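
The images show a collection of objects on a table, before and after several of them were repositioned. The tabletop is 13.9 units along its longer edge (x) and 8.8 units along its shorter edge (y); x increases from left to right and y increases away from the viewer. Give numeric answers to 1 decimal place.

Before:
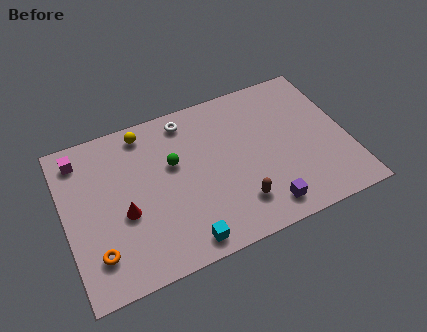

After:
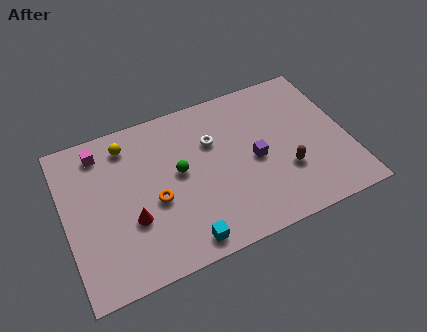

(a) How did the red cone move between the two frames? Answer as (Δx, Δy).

(0.3, -0.5)

The red cone started near (2.8, 3.6) and ended near (3.1, 3.1).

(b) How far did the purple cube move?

2.8

The purple cube moved from about (9.4, 1.3) to (9.3, 4.1), a distance of √(0.1² + 2.8²) ≈ 2.8.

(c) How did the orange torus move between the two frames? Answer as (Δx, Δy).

(3.0, 1.7)

From the two frames, the orange torus sits at roughly (1.3, 2.0) before and (4.3, 3.7) after.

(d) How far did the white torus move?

2.0

From (6.3, 7.6) to (7.4, 5.9), the white torus covered √(1.1² + 1.7²) ≈ 2.0 units.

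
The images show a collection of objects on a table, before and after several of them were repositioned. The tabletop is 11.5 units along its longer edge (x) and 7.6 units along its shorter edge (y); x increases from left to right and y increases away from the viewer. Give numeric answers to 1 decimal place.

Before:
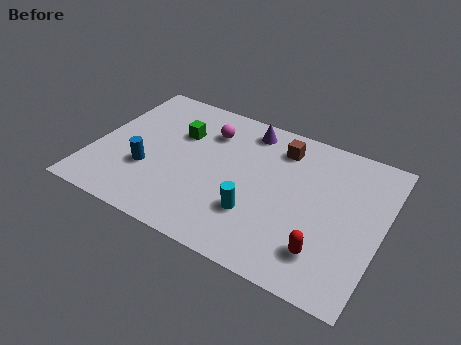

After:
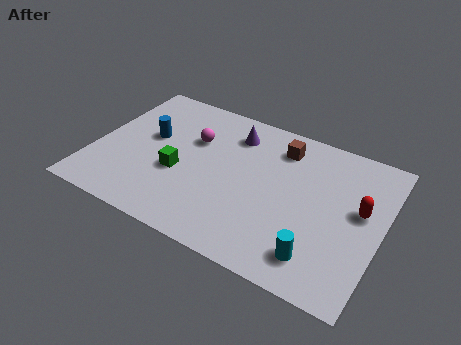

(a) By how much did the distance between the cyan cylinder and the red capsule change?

+0.3

Before: roughly 2.9 units apart; after: 3.2. That's 0.3 units further apart.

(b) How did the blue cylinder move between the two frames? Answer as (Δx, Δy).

(-0.2, 1.8)

The blue cylinder started near (2.3, 2.6) and ended near (2.1, 4.4).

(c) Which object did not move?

the brown cube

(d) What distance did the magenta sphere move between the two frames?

0.9

From (4.3, 5.7) to (3.8, 5.0), the magenta sphere covered √(0.5² + 0.7²) ≈ 0.9 units.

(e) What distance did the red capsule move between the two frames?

2.8

The red capsule moved from about (9.5, 1.7) to (10.6, 4.3), a distance of √(1.1² + 2.6²) ≈ 2.8.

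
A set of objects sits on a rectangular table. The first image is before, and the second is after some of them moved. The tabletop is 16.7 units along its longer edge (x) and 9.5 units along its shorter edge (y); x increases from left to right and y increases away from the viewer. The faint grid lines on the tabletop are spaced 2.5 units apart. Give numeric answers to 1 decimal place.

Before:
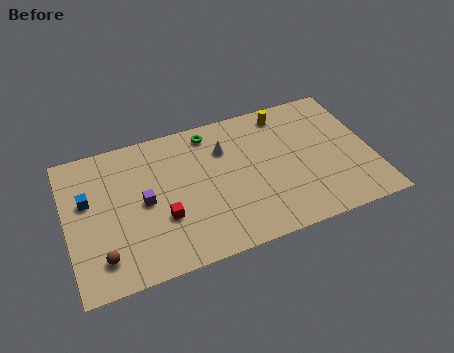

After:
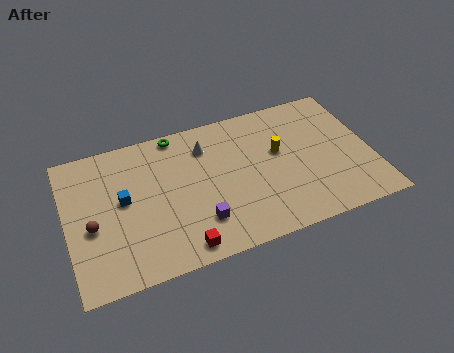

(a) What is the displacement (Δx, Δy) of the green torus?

(-1.8, 0.5)

The green torus started near (8.1, 8.2) and ended near (6.3, 8.7).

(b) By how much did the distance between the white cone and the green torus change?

+0.5

Before: roughly 1.6 units apart; after: 2.1. That's 0.5 units further apart.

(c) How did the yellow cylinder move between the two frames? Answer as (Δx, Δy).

(-0.6, -2.6)

From the two frames, the yellow cylinder sits at roughly (12.3, 8.2) before and (11.7, 5.6) after.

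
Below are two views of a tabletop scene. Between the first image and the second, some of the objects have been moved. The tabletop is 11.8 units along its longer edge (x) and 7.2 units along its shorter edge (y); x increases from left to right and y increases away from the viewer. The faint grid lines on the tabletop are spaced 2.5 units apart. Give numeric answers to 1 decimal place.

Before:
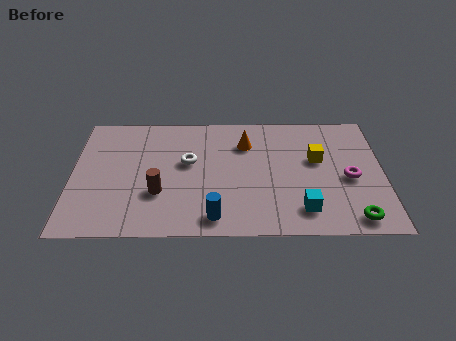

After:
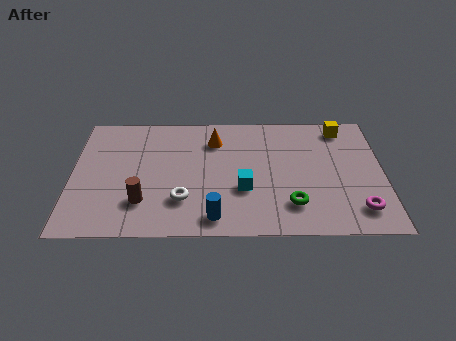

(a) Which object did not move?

the blue cylinder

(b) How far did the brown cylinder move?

0.8

The brown cylinder was near (3.3, 2.4) before and (2.7, 1.9) after, so it travelled √(0.6² + 0.5²) ≈ 0.8 units.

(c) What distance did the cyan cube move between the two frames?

2.5

The cyan cube was near (8.7, 1.4) before and (6.5, 2.6) after, so it travelled √(2.2² + 1.2²) ≈ 2.5 units.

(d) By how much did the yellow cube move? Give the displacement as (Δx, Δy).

(1.0, 1.9)

The yellow cube was at about (9.3, 4.3) and moved to about (10.3, 6.2).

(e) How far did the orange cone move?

1.2

The orange cone was near (6.6, 5.3) before and (5.4, 5.5) after, so it travelled √(1.2² + 0.2²) ≈ 1.2 units.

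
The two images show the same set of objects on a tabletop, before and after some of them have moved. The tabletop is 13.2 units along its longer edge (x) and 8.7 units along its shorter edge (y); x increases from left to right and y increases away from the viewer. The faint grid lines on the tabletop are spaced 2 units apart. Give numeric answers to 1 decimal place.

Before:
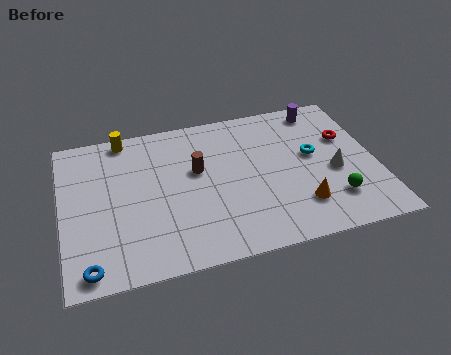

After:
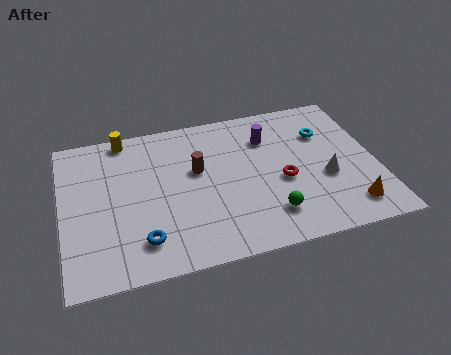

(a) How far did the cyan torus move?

1.3

The cyan torus moved from about (10.6, 4.9) to (11.2, 6.1), a distance of √(0.6² + 1.2²) ≈ 1.3.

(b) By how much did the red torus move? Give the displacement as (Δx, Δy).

(-2.9, -1.9)

From the two frames, the red torus sits at roughly (12.1, 5.6) before and (9.2, 3.7) after.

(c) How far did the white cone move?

0.5

The white cone was near (11.4, 3.7) before and (11.0, 3.4) after, so it travelled √(0.4² + 0.3²) ≈ 0.5 units.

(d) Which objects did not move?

the brown cylinder and the yellow cylinder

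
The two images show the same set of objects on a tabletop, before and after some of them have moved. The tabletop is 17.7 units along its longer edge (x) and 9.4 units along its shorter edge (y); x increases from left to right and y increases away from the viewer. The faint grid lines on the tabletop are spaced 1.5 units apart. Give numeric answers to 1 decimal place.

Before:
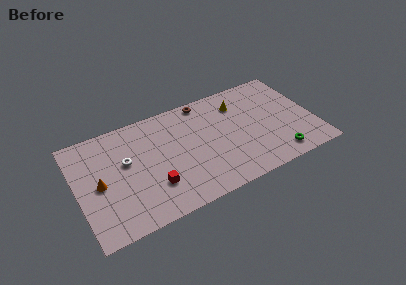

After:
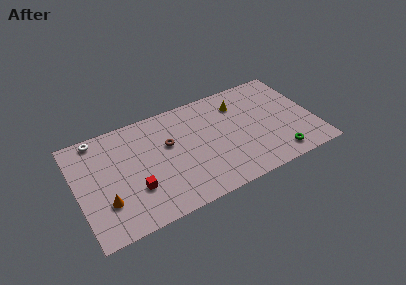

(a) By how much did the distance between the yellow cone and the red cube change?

+1.0

They were about 8.3 units apart before and 9.3 after — 1.0 units further apart.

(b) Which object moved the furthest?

the brown torus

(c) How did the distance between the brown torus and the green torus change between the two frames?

+0.4

The distance was about 8.5 in the first image and 8.9 in the second, so they moved 0.4 units further apart.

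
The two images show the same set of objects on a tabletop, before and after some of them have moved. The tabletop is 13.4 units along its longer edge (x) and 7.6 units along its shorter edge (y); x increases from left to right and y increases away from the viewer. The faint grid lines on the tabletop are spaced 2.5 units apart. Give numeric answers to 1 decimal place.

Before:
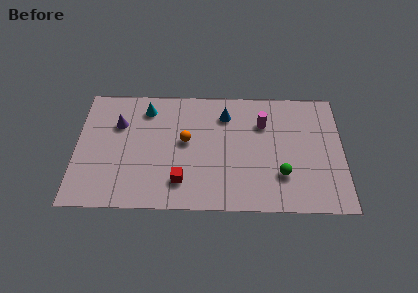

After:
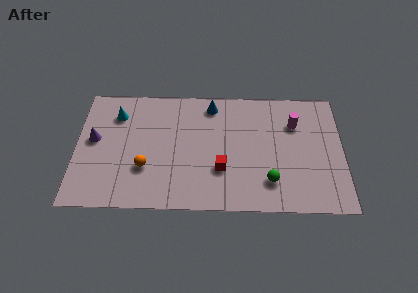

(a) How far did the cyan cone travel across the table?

1.6

The cyan cone was near (3.5, 6.2) before and (2.0, 5.8) after, so it travelled √(1.5² + 0.4²) ≈ 1.6 units.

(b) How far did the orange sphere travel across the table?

2.6

The orange sphere moved from about (5.5, 4.2) to (3.5, 2.5), a distance of √(2.0² + 1.7²) ≈ 2.6.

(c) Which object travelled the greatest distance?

the orange sphere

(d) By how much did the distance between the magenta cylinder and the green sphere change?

+0.5

They were about 3.3 units apart before and 3.8 after — 0.5 units further apart.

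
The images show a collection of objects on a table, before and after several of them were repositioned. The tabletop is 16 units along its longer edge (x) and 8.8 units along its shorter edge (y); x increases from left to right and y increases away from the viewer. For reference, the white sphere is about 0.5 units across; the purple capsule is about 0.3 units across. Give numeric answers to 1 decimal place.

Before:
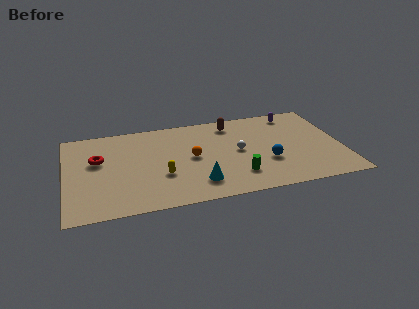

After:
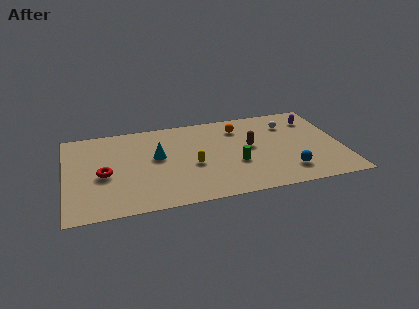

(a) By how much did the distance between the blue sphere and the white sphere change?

+2.6

The distance was about 2.1 in the first image and 4.7 in the second, so they moved 2.6 units further apart.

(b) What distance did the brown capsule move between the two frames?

2.8

The brown capsule was near (9.8, 7.4) before and (10.7, 4.8) after, so it travelled √(0.9² + 2.6²) ≈ 2.8 units.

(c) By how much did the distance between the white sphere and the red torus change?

+3.1

The distance was about 8.1 in the first image and 11.2 in the second, so they moved 3.1 units further apart.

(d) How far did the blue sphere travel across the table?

1.6

The blue sphere moved from about (11.6, 3.1) to (12.7, 1.9), a distance of √(1.1² + 1.2²) ≈ 1.6.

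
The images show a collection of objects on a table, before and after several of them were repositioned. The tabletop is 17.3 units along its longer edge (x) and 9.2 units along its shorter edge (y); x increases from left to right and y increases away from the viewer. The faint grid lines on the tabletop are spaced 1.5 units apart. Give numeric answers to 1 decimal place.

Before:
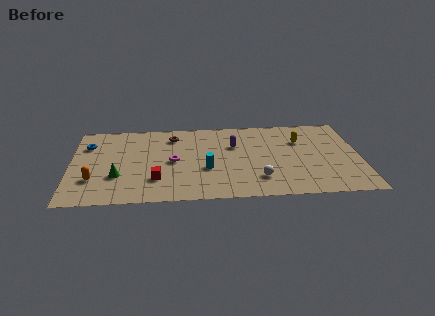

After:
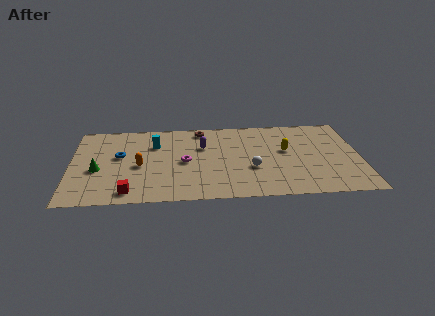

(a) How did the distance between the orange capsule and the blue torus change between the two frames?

-2.3

Before: roughly 4.0 units apart; after: 1.7. That's 2.3 units closer together.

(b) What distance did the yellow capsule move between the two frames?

1.4

The yellow capsule moved from about (13.8, 6.4) to (12.9, 5.3), a distance of √(0.9² + 1.1²) ≈ 1.4.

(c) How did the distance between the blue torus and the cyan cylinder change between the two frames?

-5.4

Before: roughly 7.8 units apart; after: 2.4. That's 5.4 units closer together.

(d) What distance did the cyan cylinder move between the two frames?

4.3

The cyan cylinder moved from about (8.1, 3.5) to (5.0, 6.5), a distance of √(3.1² + 3.0²) ≈ 4.3.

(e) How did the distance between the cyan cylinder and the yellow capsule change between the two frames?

+1.6

Before: roughly 6.4 units apart; after: 8.0. That's 1.6 units further apart.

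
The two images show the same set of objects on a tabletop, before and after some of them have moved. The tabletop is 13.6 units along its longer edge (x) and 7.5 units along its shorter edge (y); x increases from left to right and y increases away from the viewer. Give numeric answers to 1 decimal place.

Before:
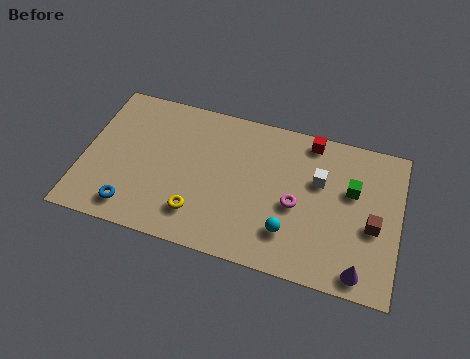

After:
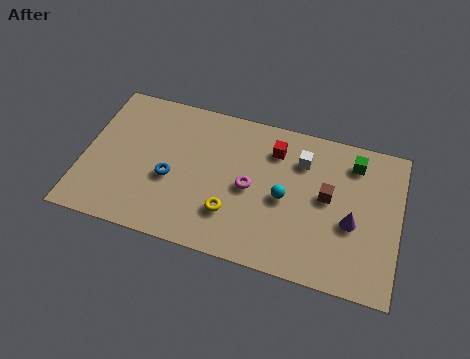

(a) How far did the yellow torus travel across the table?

1.5

The yellow torus was near (5.1, 1.7) before and (6.5, 2.1) after, so it travelled √(1.4² + 0.4²) ≈ 1.5 units.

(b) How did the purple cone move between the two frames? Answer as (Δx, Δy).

(-0.5, 2.2)

The purple cone started near (12.1, 0.9) and ended near (11.6, 3.1).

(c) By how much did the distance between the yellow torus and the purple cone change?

-1.8

Before: roughly 7.0 units apart; after: 5.2. That's 1.8 units closer together.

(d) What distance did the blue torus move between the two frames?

2.4

The blue torus was near (2.3, 1.2) before and (3.8, 3.1) after, so it travelled √(1.5² + 1.9²) ≈ 2.4 units.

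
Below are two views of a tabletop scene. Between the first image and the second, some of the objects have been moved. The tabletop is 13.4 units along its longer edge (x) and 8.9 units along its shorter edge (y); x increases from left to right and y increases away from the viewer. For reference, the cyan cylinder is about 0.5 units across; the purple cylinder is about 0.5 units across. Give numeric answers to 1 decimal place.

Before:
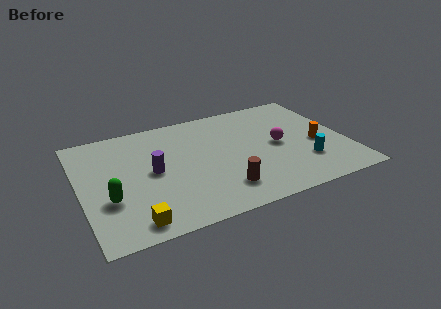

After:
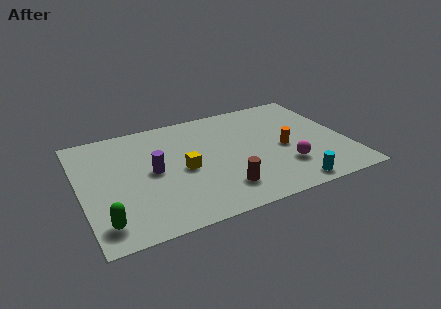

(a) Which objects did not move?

the purple cylinder and the brown cylinder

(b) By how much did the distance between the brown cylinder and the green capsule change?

+0.3

They were about 5.6 units apart before and 5.9 after — 0.3 units further apart.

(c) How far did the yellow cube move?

4.1

The yellow cube moved from about (2.3, 1.1) to (5.1, 4.1), a distance of √(2.8² + 3.0²) ≈ 4.1.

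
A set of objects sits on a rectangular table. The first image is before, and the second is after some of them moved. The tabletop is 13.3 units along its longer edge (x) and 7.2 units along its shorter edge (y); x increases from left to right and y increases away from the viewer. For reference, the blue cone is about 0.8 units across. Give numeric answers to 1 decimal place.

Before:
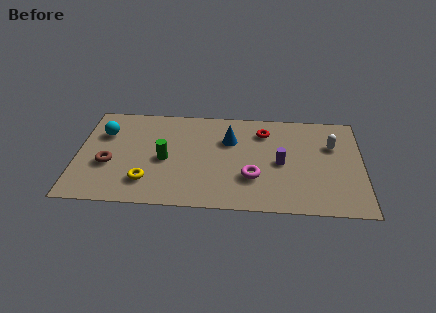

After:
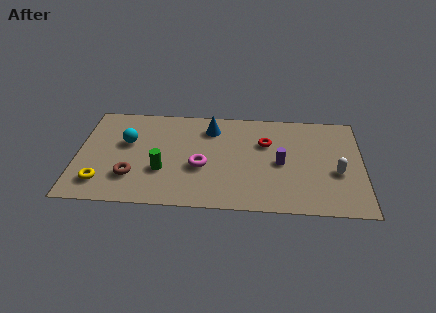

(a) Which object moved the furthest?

the magenta torus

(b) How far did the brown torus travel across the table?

1.4

The brown torus moved from about (1.5, 2.8) to (2.6, 2.0), a distance of √(1.1² + 0.8²) ≈ 1.4.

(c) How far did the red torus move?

0.8

The red torus moved from about (8.7, 5.6) to (8.8, 4.8), a distance of √(0.1² + 0.8²) ≈ 0.8.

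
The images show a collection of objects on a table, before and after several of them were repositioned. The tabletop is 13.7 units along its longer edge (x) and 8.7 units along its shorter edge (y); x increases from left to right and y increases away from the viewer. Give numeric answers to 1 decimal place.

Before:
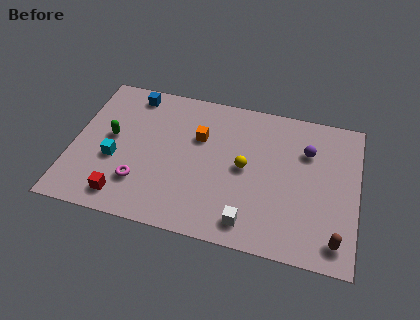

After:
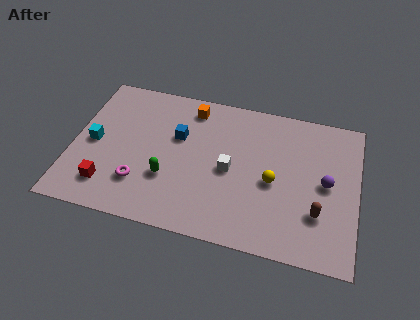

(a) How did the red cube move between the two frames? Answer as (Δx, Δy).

(-0.8, 0.5)

The red cube started near (2.7, 1.3) and ended near (1.9, 1.8).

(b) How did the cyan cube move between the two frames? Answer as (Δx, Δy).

(-1.1, 0.8)

From the two frames, the cyan cube sits at roughly (2.1, 3.4) before and (1.0, 4.2) after.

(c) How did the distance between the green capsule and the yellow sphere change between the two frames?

-1.4

The distance was about 6.5 in the first image and 5.1 in the second, so they moved 1.4 units closer together.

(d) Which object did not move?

the magenta torus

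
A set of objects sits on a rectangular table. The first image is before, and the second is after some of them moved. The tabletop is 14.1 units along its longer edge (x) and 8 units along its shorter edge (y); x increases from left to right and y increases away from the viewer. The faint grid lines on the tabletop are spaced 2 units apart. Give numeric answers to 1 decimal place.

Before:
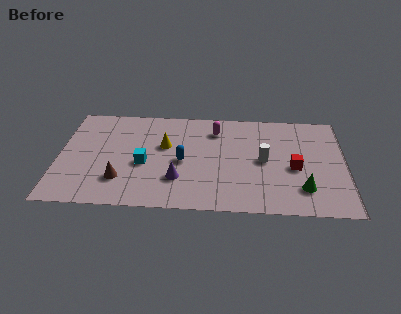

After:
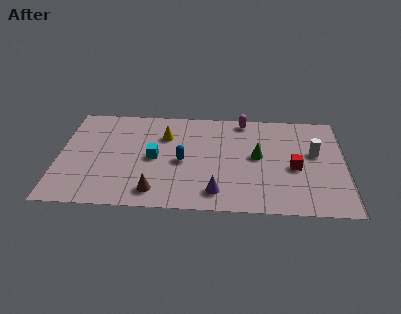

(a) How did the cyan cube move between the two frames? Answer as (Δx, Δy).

(0.5, 0.5)

The cyan cube was at about (4.2, 3.4) and moved to about (4.7, 3.9).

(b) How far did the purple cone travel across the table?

2.1

From (5.9, 2.3) to (7.8, 1.4), the purple cone covered √(1.9² + 0.9²) ≈ 2.1 units.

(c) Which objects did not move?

the red cube and the blue capsule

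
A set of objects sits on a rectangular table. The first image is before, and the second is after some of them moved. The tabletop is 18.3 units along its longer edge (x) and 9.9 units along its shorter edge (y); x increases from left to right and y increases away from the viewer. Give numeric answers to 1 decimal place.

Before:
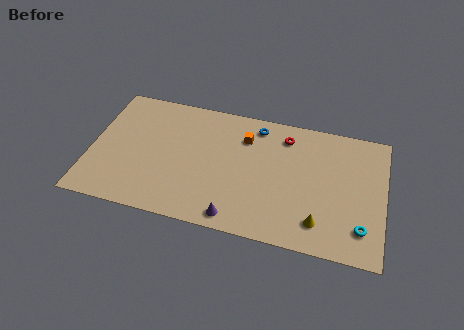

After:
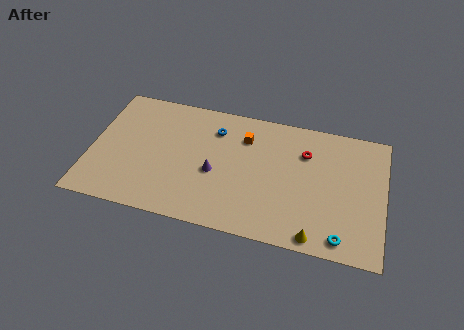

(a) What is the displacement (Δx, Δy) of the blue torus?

(-2.6, -0.9)

The blue torus started near (10.2, 8.5) and ended near (7.6, 7.6).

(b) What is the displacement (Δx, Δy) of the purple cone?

(-1.5, 3.1)

From the two frames, the purple cone sits at roughly (9.3, 1.1) before and (7.8, 4.2) after.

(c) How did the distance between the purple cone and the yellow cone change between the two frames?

+2.0

Before: roughly 5.2 units apart; after: 7.2. That's 2.0 units further apart.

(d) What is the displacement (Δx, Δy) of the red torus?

(1.3, -1.0)

From the two frames, the red torus sits at roughly (12.0, 8.1) before and (13.3, 7.1) after.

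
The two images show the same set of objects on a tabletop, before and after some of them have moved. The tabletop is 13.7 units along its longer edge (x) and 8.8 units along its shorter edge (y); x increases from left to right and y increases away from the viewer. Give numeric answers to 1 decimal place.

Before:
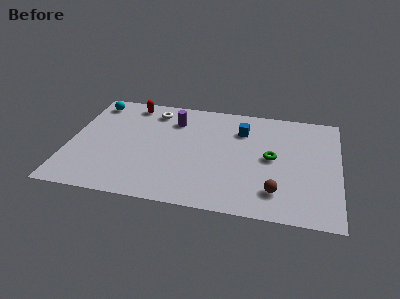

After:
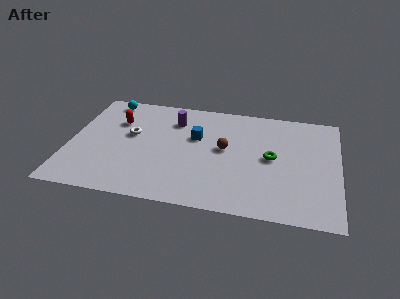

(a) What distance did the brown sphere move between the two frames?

4.0

The brown sphere was near (10.6, 1.9) before and (7.9, 4.8) after, so it travelled √(2.7² + 2.9²) ≈ 4.0 units.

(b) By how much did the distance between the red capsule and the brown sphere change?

-3.9

Before: roughly 9.6 units apart; after: 5.7. That's 3.9 units closer together.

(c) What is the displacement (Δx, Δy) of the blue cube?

(-2.3, -1.0)

The blue cube started near (8.7, 6.5) and ended near (6.4, 5.5).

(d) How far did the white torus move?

2.4

From (4.1, 7.3) to (3.1, 5.1), the white torus covered √(1.0² + 2.2²) ≈ 2.4 units.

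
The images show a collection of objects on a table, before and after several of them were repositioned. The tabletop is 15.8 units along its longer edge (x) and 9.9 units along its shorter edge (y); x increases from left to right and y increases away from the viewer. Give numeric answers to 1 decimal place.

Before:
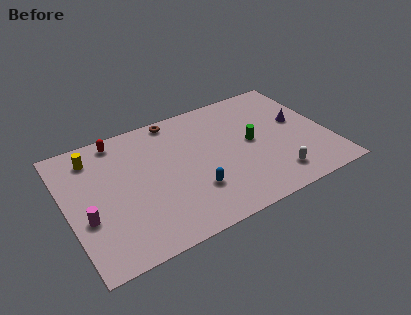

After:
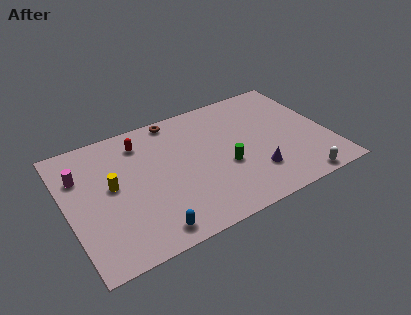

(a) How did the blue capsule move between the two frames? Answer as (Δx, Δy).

(-2.9, -1.7)

From the two frames, the blue capsule sits at roughly (7.3, 2.9) before and (4.4, 1.2) after.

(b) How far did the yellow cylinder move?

2.8

The yellow cylinder moved from about (1.9, 8.1) to (2.7, 5.4), a distance of √(0.8² + 2.7²) ≈ 2.8.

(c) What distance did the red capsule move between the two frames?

1.5

The red capsule moved from about (3.5, 8.8) to (4.8, 8.0), a distance of √(1.3² + 0.8²) ≈ 1.5.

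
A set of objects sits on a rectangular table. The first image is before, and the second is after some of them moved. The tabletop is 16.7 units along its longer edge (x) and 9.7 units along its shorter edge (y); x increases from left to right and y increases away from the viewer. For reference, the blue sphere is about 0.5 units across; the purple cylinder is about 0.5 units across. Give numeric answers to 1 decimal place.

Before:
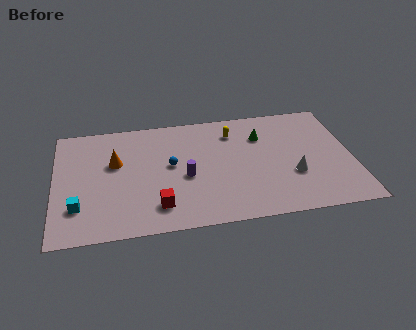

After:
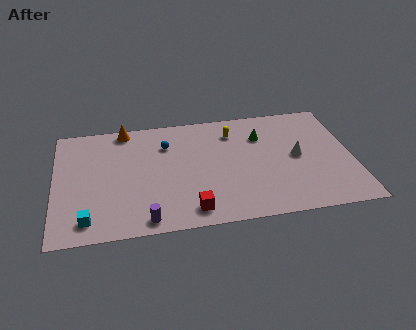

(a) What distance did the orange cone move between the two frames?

2.9

From (3.4, 6.0) to (4.0, 8.8), the orange cone covered √(0.6² + 2.8²) ≈ 2.9 units.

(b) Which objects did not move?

the green cone and the yellow capsule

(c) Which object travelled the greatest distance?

the purple cylinder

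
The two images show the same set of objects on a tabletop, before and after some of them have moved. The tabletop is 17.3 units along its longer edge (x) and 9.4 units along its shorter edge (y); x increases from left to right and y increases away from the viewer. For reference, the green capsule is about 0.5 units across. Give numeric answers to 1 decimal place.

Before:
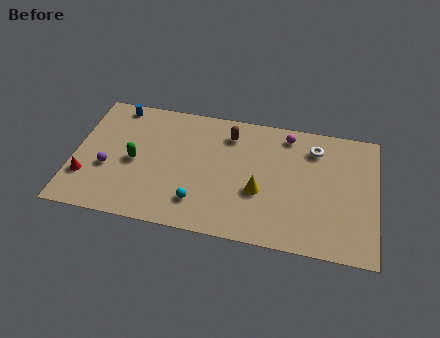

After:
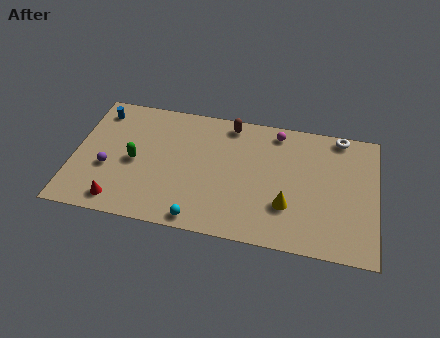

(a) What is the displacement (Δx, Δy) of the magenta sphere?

(-0.6, 0.1)

The magenta sphere was at about (12.1, 8.1) and moved to about (11.5, 8.2).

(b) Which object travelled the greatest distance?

the red cone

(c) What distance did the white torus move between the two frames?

1.8

The white torus moved from about (13.7, 7.4) to (15.1, 8.6), a distance of √(1.4² + 1.2²) ≈ 1.8.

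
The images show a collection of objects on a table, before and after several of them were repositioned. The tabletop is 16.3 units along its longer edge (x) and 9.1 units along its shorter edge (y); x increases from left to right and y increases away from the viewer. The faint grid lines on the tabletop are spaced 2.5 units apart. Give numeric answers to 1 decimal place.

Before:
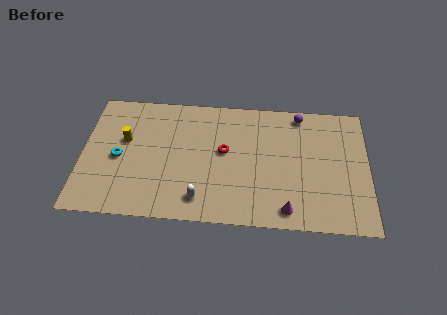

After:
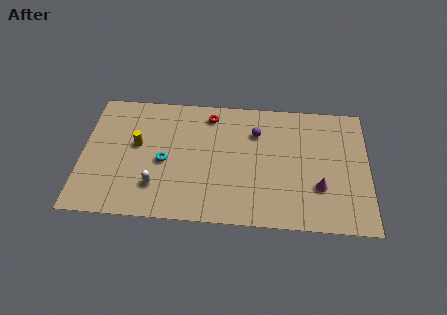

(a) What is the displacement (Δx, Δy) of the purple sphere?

(-2.5, -1.5)

From the two frames, the purple sphere sits at roughly (12.4, 8.1) before and (9.9, 6.6) after.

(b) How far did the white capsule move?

2.6

The white capsule was near (6.8, 1.6) before and (4.3, 2.3) after, so it travelled √(2.5² + 0.7²) ≈ 2.6 units.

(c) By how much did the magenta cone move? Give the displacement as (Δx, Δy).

(1.8, 1.7)

The magenta cone started near (11.7, 1.2) and ended near (13.5, 2.9).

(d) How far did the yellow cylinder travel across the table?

0.8

The yellow cylinder was near (2.4, 5.5) before and (3.1, 5.2) after, so it travelled √(0.7² + 0.3²) ≈ 0.8 units.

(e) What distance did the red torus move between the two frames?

2.8

The red torus moved from about (8.1, 5.1) to (7.2, 7.7), a distance of √(0.9² + 2.6²) ≈ 2.8.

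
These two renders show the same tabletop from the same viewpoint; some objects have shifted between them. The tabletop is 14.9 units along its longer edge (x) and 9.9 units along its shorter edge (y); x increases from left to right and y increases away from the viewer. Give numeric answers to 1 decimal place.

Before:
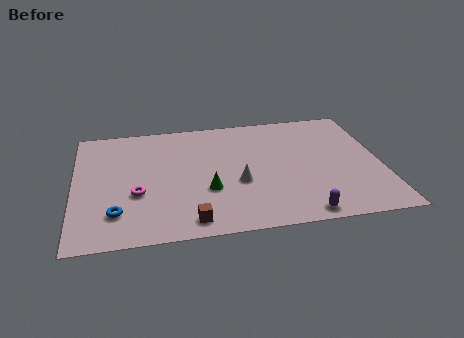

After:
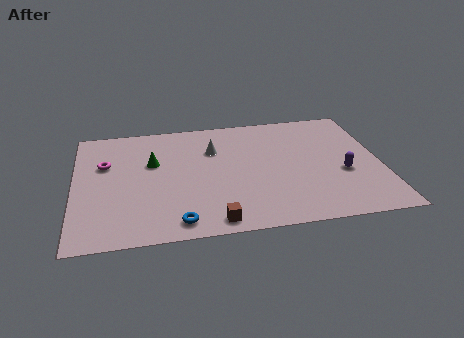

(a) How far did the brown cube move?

1.1

The brown cube moved from about (5.5, 1.2) to (6.6, 1.0), a distance of √(1.1² + 0.2²) ≈ 1.1.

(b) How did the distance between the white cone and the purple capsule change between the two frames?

+2.7

The distance was about 4.2 in the first image and 6.9 in the second, so they moved 2.7 units further apart.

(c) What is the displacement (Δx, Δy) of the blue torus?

(2.9, -1.1)

From the two frames, the blue torus sits at roughly (2.0, 2.3) before and (4.9, 1.2) after.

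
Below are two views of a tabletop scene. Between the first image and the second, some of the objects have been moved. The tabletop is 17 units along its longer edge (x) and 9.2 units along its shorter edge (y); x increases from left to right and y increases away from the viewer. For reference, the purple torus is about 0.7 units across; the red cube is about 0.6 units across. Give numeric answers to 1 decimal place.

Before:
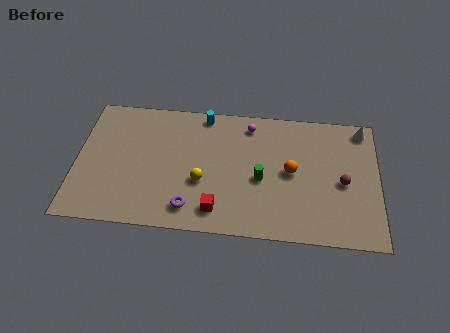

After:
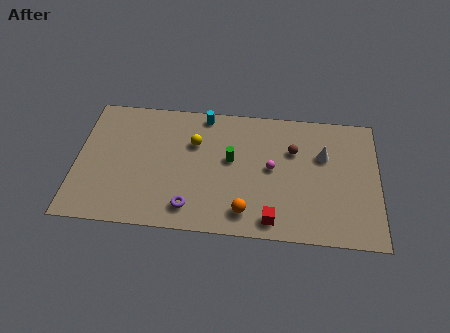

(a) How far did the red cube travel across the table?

3.1

The red cube moved from about (8.0, 1.6) to (11.1, 1.2), a distance of √(3.1² + 0.4²) ≈ 3.1.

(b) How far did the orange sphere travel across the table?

4.0

The orange sphere was near (12.1, 4.7) before and (9.6, 1.6) after, so it travelled √(2.5² + 3.1²) ≈ 4.0 units.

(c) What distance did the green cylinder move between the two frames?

2.1

The green cylinder moved from about (10.4, 4.0) to (8.7, 5.2), a distance of √(1.7² + 1.2²) ≈ 2.1.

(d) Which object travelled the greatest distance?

the orange sphere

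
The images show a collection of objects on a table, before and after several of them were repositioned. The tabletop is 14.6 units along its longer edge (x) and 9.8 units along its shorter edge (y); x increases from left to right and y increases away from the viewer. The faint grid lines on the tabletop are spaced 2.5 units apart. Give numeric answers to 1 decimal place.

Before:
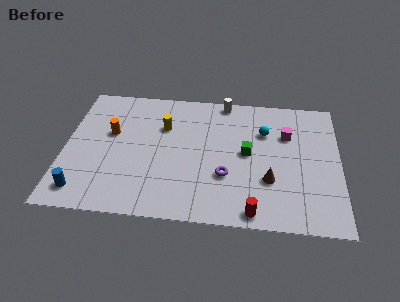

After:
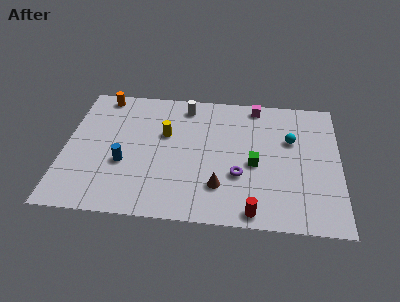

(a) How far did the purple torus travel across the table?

0.7

The purple torus was near (8.6, 3.3) before and (9.3, 3.4) after, so it travelled √(0.7² + 0.1²) ≈ 0.7 units.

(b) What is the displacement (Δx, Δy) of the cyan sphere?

(1.4, -0.5)

The cyan sphere was at about (10.6, 6.8) and moved to about (12.0, 6.3).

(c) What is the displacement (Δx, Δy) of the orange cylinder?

(-0.6, 2.9)

The orange cylinder was at about (2.4, 5.9) and moved to about (1.8, 8.8).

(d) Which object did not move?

the red cylinder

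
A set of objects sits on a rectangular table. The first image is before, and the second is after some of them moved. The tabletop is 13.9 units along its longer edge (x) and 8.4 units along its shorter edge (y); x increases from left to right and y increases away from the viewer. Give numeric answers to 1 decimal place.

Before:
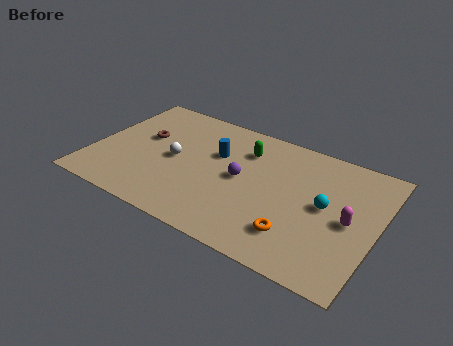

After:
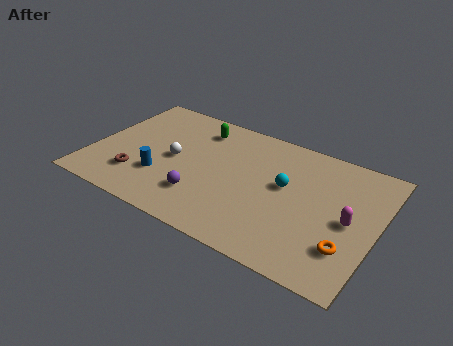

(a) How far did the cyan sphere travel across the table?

2.0

The cyan sphere was near (11.4, 4.4) before and (9.4, 4.8) after, so it travelled √(2.0² + 0.4²) ≈ 2.0 units.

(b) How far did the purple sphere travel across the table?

2.6

From (7.3, 4.3) to (5.7, 2.2), the purple sphere covered √(1.6² + 2.1²) ≈ 2.6 units.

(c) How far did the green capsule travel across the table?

2.5

The green capsule moved from about (7.2, 6.3) to (4.8, 6.8), a distance of √(2.4² + 0.5²) ≈ 2.5.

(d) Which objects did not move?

the white sphere and the magenta capsule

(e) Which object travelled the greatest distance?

the blue cylinder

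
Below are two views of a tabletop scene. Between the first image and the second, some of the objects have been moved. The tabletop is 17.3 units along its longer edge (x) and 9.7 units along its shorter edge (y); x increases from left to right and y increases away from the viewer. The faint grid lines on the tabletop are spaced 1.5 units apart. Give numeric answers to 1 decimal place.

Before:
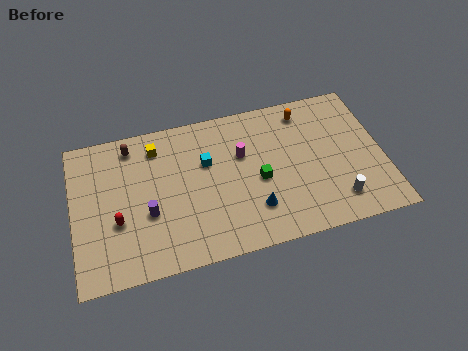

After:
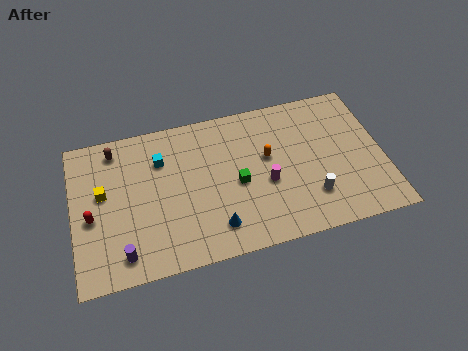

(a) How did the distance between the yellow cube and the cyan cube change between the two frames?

+0.4

Before: roughly 3.2 units apart; after: 3.6. That's 0.4 units further apart.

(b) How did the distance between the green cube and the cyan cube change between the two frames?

+1.5

They were about 3.4 units apart before and 4.9 after — 1.5 units further apart.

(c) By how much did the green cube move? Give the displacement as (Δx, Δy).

(-1.2, 0.1)

The green cube started near (10.3, 4.3) and ended near (9.1, 4.4).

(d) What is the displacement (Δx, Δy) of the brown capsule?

(-0.9, 0.0)

From the two frames, the brown capsule sits at roughly (3.4, 8.3) before and (2.5, 8.3) after.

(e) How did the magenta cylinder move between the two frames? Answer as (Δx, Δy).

(1.2, -2.2)

From the two frames, the magenta cylinder sits at roughly (9.5, 6.2) before and (10.7, 4.0) after.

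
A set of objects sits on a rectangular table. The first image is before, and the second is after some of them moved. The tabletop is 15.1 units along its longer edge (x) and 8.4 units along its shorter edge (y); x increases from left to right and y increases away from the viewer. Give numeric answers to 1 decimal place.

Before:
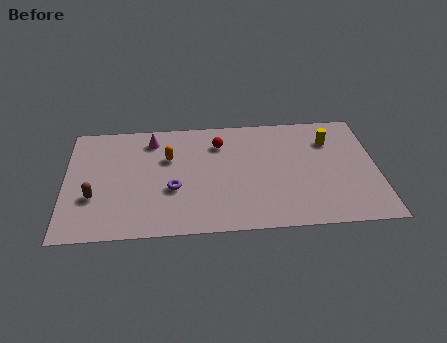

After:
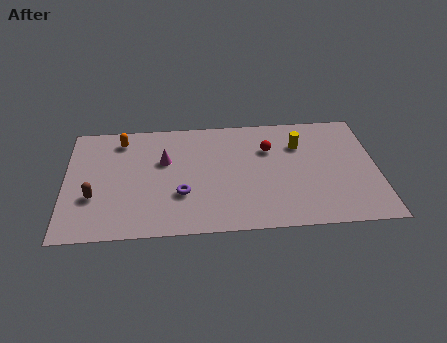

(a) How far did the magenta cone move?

1.7

The magenta cone moved from about (4.2, 6.9) to (4.8, 5.3), a distance of √(0.6² + 1.6²) ≈ 1.7.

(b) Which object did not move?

the brown capsule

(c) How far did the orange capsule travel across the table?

2.7

The orange capsule moved from about (5.0, 5.5) to (2.7, 7.0), a distance of √(2.3² + 1.5²) ≈ 2.7.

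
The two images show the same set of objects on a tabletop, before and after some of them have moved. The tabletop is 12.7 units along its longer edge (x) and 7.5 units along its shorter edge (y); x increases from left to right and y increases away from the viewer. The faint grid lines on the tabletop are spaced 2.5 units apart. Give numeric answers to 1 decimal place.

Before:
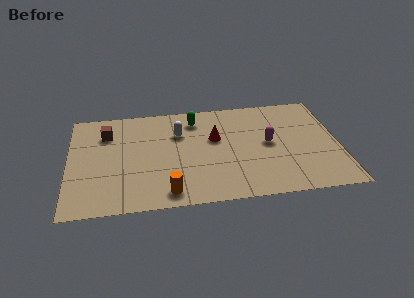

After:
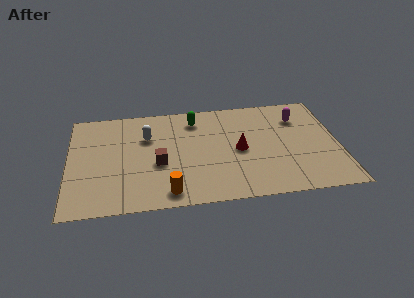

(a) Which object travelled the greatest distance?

the brown cube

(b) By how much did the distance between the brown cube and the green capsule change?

-0.7

The distance was about 4.2 in the first image and 3.5 in the second, so they moved 0.7 units closer together.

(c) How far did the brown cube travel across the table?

3.5

The brown cube was near (1.8, 5.6) before and (4.2, 3.1) after, so it travelled √(2.4² + 2.5²) ≈ 3.5 units.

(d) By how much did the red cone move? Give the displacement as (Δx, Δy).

(1.1, -1.0)

The red cone started near (6.9, 4.6) and ended near (8.0, 3.6).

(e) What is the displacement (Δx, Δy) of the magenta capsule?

(1.5, 1.7)

The magenta capsule started near (9.4, 3.9) and ended near (10.9, 5.6).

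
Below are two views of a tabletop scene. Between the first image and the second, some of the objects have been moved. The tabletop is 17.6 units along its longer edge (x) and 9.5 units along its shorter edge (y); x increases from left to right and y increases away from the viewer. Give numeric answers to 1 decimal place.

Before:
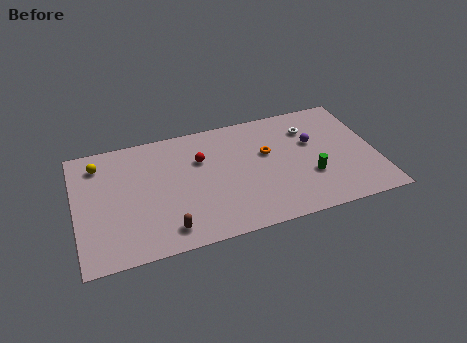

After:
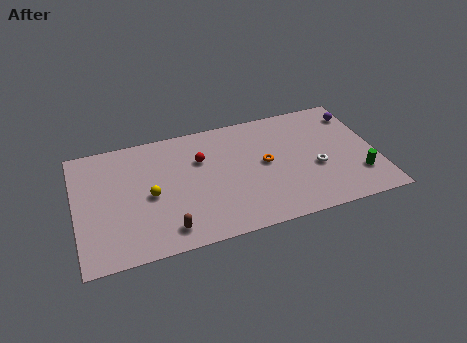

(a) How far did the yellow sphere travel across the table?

4.3

From (1.5, 7.7) to (4.3, 4.4), the yellow sphere covered √(2.8² + 3.3²) ≈ 4.3 units.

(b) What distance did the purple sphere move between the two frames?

3.3

From (14.0, 5.9) to (16.8, 7.6), the purple sphere covered √(2.8² + 1.7²) ≈ 3.3 units.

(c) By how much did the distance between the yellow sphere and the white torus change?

-2.7

They were about 12.4 units apart before and 9.7 after — 2.7 units closer together.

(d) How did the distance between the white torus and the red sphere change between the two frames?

+0.6

They were about 6.5 units apart before and 7.1 after — 0.6 units further apart.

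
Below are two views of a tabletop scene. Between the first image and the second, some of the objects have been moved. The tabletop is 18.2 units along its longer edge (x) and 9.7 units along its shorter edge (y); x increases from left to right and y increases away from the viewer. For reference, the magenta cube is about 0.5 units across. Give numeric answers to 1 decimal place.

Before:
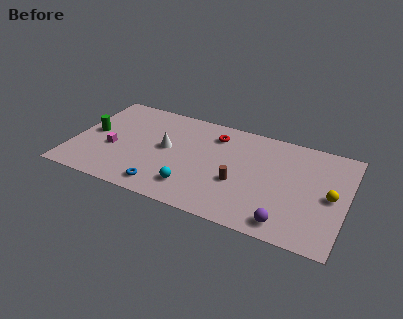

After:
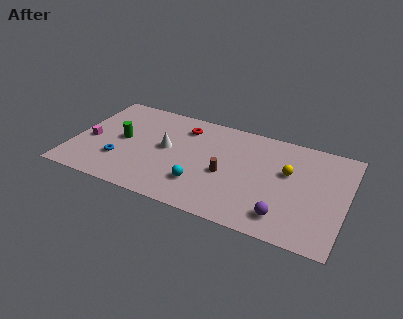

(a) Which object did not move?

the white cone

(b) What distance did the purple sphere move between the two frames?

0.5

From (14.6, 1.3) to (14.4, 1.8), the purple sphere covered √(0.2² + 0.5²) ≈ 0.5 units.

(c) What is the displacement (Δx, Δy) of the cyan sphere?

(0.5, 0.5)

From the two frames, the cyan sphere sits at roughly (8.3, 2.1) before and (8.8, 2.6) after.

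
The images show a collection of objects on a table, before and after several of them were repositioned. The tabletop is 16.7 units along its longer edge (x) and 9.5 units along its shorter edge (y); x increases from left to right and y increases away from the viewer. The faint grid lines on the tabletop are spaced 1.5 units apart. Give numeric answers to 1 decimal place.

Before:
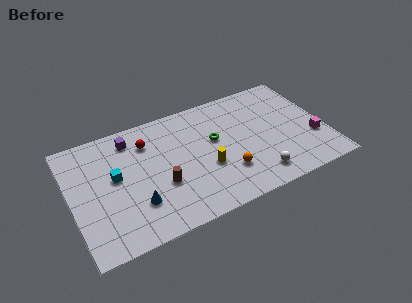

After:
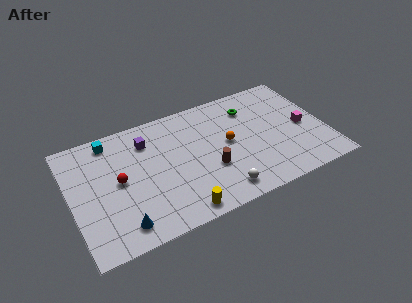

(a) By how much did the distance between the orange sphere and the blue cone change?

+2.3

The distance was about 5.9 in the first image and 8.2 in the second, so they moved 2.3 units further apart.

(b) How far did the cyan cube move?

3.0

The cyan cube moved from about (2.9, 5.3) to (2.9, 8.3), a distance of √(0.0² + 3.0²) ≈ 3.0.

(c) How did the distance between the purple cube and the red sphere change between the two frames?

+2.0

The distance was about 1.2 in the first image and 3.2 in the second, so they moved 2.0 units further apart.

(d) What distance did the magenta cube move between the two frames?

1.3

The magenta cube was near (15.8, 3.2) before and (15.3, 4.4) after, so it travelled √(0.5² + 1.2²) ≈ 1.3 units.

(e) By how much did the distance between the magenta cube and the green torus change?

-2.4

Before: roughly 6.7 units apart; after: 4.3. That's 2.4 units closer together.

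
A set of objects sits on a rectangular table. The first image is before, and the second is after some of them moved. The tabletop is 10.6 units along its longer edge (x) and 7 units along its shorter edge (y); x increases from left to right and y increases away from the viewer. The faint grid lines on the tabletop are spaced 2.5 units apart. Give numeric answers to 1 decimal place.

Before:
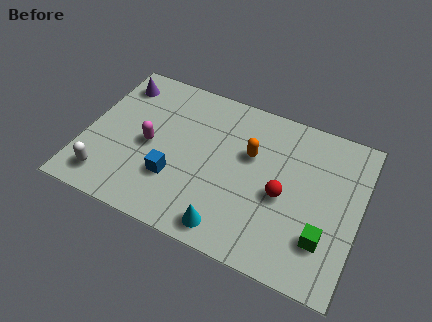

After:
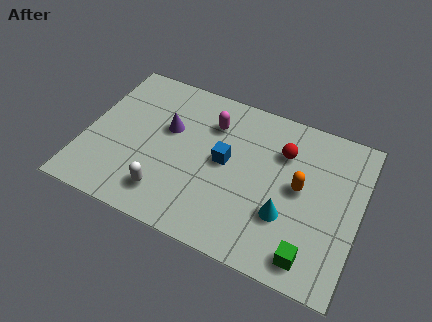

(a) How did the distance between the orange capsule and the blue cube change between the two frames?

-0.6

Before: roughly 3.5 units apart; after: 2.9. That's 0.6 units closer together.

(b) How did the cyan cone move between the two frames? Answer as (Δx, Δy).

(2.0, 1.4)

The cyan cone was at about (5.9, 0.9) and moved to about (7.9, 2.3).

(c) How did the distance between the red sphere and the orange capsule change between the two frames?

-0.4

Before: roughly 1.9 units apart; after: 1.5. That's 0.4 units closer together.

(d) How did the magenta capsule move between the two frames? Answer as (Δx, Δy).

(2.2, 1.9)

From the two frames, the magenta capsule sits at roughly (2.5, 3.3) before and (4.7, 5.2) after.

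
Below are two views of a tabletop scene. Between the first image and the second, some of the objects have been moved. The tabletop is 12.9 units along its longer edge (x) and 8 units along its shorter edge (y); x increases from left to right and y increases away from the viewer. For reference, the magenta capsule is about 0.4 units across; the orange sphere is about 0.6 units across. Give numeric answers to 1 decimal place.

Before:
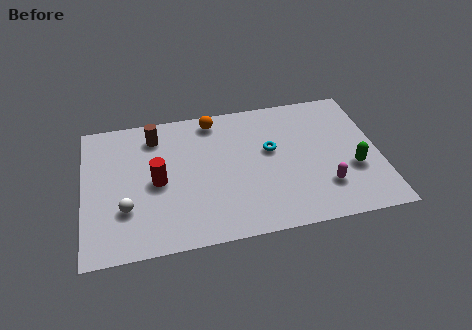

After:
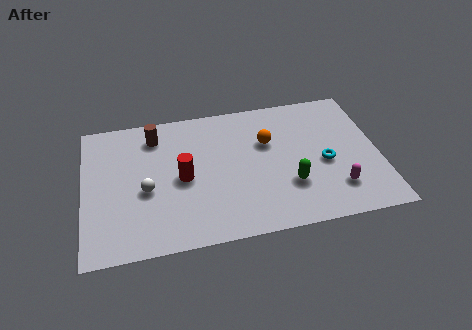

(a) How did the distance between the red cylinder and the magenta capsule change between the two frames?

-0.5

The distance was about 7.4 in the first image and 6.9 in the second, so they moved 0.5 units closer together.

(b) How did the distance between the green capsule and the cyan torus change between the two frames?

-2.0

The distance was about 3.9 in the first image and 1.9 in the second, so they moved 2.0 units closer together.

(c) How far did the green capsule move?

2.8

The green capsule moved from about (11.7, 2.9) to (8.9, 2.5), a distance of √(2.8² + 0.4²) ≈ 2.8.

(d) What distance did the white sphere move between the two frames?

1.3

The white sphere was near (1.8, 2.5) before and (2.7, 3.4) after, so it travelled √(0.9² + 0.9²) ≈ 1.3 units.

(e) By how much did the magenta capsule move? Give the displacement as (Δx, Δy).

(0.5, -0.2)

The magenta capsule started near (10.4, 2.1) and ended near (10.9, 1.9).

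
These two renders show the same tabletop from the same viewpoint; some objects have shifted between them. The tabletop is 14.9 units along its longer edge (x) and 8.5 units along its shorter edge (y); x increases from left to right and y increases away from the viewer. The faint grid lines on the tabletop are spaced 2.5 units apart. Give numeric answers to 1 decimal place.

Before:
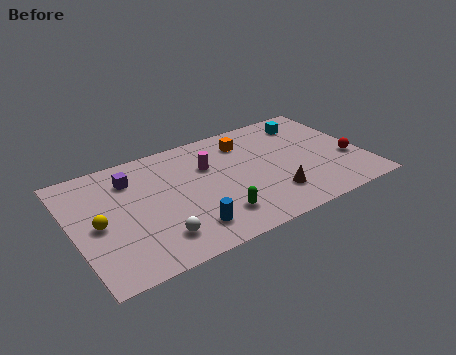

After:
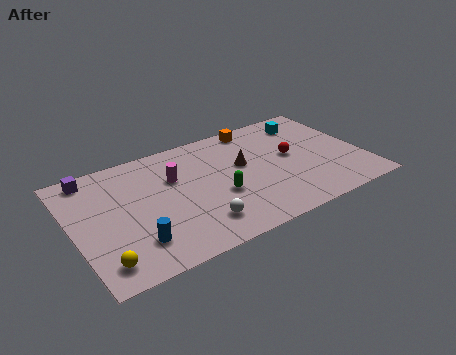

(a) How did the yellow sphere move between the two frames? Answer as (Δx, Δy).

(-0.1, -2.6)

The yellow sphere was at about (1.2, 4.0) and moved to about (1.1, 1.4).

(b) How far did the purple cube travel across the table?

2.1

The purple cube was near (3.2, 6.5) before and (1.3, 7.5) after, so it travelled √(1.9² + 1.0²) ≈ 2.1 units.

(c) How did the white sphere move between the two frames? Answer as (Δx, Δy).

(2.1, 0.0)

From the two frames, the white sphere sits at roughly (3.9, 1.8) before and (6.0, 1.8) after.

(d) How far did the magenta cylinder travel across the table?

1.8

The magenta cylinder moved from about (7.1, 5.7) to (5.3, 5.6), a distance of √(1.8² + 0.1²) ≈ 1.8.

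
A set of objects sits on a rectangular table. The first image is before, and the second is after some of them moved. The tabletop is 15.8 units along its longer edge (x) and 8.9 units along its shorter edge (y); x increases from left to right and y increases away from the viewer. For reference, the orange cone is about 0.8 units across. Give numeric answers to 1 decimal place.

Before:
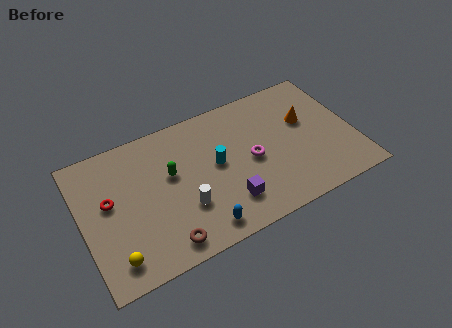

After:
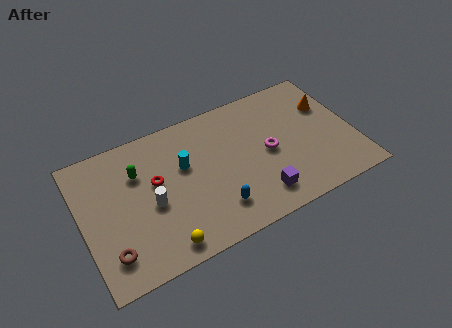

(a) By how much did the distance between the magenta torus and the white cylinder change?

+2.6

Before: roughly 4.3 units apart; after: 6.9. That's 2.6 units further apart.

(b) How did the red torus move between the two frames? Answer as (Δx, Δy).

(2.7, 0.1)

The red torus started near (1.6, 5.1) and ended near (4.3, 5.2).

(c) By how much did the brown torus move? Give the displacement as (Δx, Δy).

(-3.0, 0.7)

The brown torus started near (4.3, 1.2) and ended near (1.3, 1.9).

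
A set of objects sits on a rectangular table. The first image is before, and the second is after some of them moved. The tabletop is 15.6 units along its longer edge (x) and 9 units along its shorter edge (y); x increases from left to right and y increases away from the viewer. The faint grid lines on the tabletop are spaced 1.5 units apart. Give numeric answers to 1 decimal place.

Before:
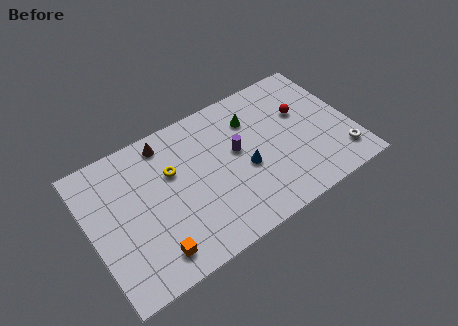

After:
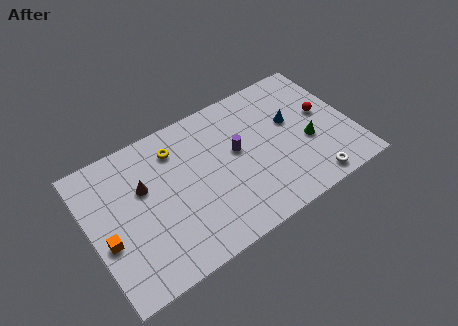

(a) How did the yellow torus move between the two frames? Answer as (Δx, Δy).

(0.4, 1.3)

From the two frames, the yellow torus sits at roughly (5.0, 5.8) before and (5.4, 7.1) after.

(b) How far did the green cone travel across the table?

4.2

From (10.0, 6.7) to (12.9, 3.6), the green cone covered √(2.9² + 3.1²) ≈ 4.2 units.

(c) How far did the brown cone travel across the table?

2.6

From (4.9, 7.8) to (3.3, 5.7), the brown cone covered √(1.6² + 2.1²) ≈ 2.6 units.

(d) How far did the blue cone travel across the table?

3.5

From (9.1, 3.8) to (12.2, 5.4), the blue cone covered √(3.1² + 1.6²) ≈ 3.5 units.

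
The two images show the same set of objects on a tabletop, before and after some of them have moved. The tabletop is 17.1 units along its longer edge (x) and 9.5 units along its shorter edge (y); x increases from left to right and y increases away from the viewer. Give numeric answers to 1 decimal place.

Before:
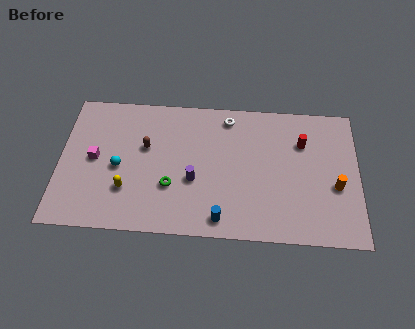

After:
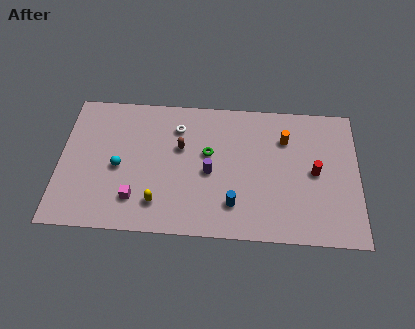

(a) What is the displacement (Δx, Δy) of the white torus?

(-2.9, -0.9)

From the two frames, the white torus sits at roughly (9.6, 8.2) before and (6.7, 7.3) after.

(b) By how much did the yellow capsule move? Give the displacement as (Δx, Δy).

(1.8, -0.8)

From the two frames, the yellow capsule sits at roughly (3.9, 2.8) before and (5.7, 2.0) after.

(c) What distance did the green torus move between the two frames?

3.2

The green torus was near (6.4, 3.2) before and (8.5, 5.6) after, so it travelled √(2.1² + 2.4²) ≈ 3.2 units.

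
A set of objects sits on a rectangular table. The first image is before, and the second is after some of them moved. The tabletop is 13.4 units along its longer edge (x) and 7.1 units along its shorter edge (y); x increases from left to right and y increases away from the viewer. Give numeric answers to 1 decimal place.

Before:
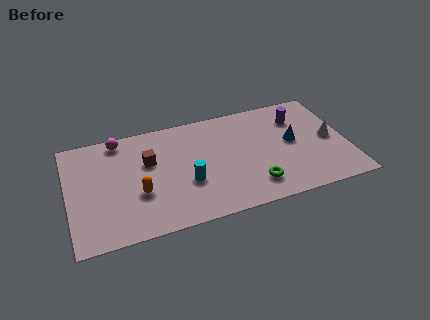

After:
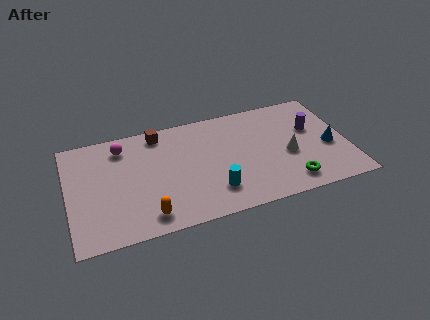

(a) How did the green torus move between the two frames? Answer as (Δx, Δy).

(1.7, -0.3)

From the two frames, the green torus sits at roughly (8.7, 1.5) before and (10.4, 1.2) after.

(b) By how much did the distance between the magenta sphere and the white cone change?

-2.1

Before: roughly 10.4 units apart; after: 8.3. That's 2.1 units closer together.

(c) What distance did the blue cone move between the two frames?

1.9

The blue cone was near (10.8, 3.8) before and (12.5, 3.0) after, so it travelled √(1.7² + 0.8²) ≈ 1.9 units.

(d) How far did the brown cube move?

1.8

From (3.9, 4.5) to (4.5, 6.2), the brown cube covered √(0.6² + 1.7²) ≈ 1.8 units.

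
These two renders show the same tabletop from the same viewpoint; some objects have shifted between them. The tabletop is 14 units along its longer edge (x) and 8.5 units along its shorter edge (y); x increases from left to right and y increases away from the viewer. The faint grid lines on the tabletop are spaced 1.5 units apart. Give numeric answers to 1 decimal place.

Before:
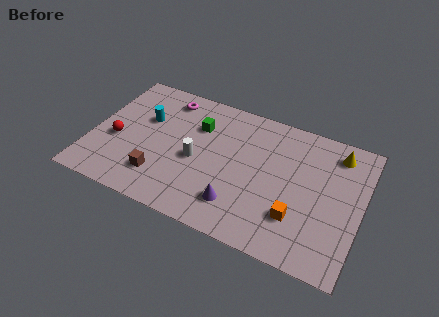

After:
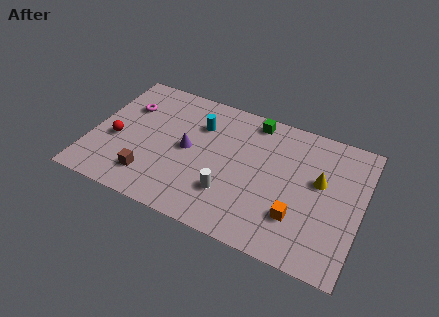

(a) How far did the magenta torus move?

2.3

From (3.5, 7.2) to (1.6, 5.9), the magenta torus covered √(1.9² + 1.3²) ≈ 2.3 units.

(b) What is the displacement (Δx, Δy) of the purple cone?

(-2.9, 2.4)

The purple cone started near (7.9, 1.9) and ended near (5.0, 4.3).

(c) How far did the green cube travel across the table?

3.2

The green cube moved from about (5.3, 6.0) to (8.1, 7.5), a distance of √(2.8² + 1.5²) ≈ 3.2.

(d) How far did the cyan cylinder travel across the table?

2.9

The cyan cylinder was near (2.6, 5.4) before and (5.4, 6.1) after, so it travelled √(2.8² + 0.7²) ≈ 2.9 units.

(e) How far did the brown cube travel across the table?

0.5

From (3.8, 2.0) to (3.3, 1.8), the brown cube covered √(0.5² + 0.2²) ≈ 0.5 units.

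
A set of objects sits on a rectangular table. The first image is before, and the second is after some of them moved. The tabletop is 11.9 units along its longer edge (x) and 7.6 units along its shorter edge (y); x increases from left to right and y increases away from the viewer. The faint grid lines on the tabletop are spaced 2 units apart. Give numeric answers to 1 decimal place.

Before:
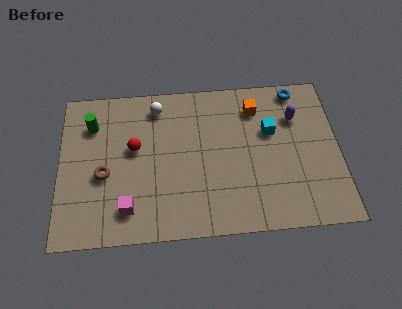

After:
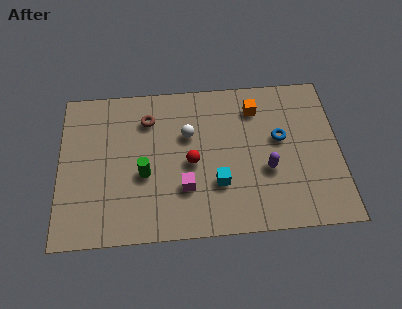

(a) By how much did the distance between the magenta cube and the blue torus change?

-4.4

The distance was about 9.0 in the first image and 4.6 in the second, so they moved 4.4 units closer together.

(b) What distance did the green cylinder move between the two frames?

3.4

The green cylinder was near (1.4, 5.7) before and (3.6, 3.1) after, so it travelled √(2.2² + 2.6²) ≈ 3.4 units.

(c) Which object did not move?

the orange cube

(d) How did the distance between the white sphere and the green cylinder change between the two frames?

-0.3

They were about 2.9 units apart before and 2.6 after — 0.3 units closer together.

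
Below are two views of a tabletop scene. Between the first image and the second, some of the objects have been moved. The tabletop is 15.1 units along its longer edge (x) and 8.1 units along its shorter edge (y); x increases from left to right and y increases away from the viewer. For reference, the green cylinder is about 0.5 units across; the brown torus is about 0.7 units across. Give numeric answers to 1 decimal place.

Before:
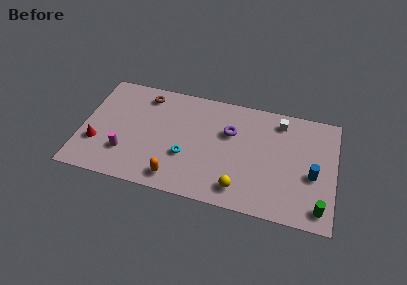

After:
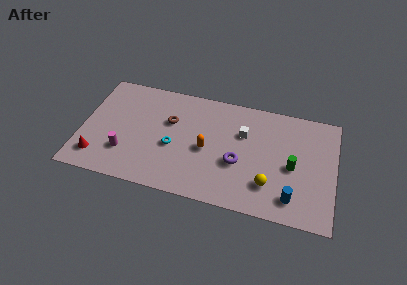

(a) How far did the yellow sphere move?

1.8

The yellow sphere moved from about (9.6, 1.4) to (11.3, 2.1), a distance of √(1.7² + 0.7²) ≈ 1.8.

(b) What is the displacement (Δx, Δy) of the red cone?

(0.1, -1.0)

From the two frames, the red cone sits at roughly (1.0, 2.6) before and (1.1, 1.6) after.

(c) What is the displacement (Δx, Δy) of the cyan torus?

(-0.8, 0.5)

The cyan torus was at about (6.3, 2.9) and moved to about (5.5, 3.4).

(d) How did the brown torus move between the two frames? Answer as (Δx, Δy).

(1.6, -1.6)

The brown torus started near (3.6, 6.8) and ended near (5.2, 5.2).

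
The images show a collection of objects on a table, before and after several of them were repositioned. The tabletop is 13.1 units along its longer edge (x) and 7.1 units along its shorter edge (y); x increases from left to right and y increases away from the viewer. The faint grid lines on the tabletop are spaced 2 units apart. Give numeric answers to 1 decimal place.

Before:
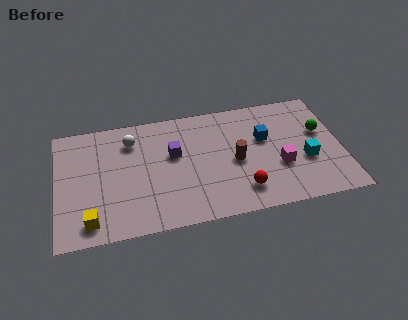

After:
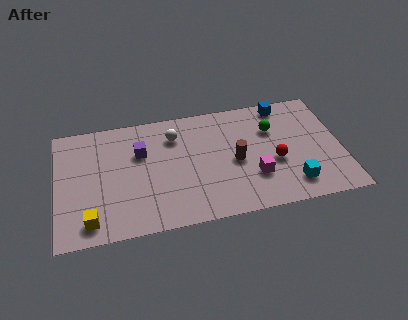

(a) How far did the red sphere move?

2.1

The red sphere was near (8.4, 1.5) before and (10.0, 2.9) after, so it travelled √(1.6² + 1.4²) ≈ 2.1 units.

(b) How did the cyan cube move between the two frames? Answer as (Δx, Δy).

(-0.7, -1.3)

From the two frames, the cyan cube sits at roughly (11.4, 2.7) before and (10.7, 1.4) after.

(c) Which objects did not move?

the yellow cube and the brown cylinder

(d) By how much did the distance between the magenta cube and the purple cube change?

+0.6

They were about 5.1 units apart before and 5.7 after — 0.6 units further apart.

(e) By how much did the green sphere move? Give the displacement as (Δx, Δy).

(-2.2, 0.6)

From the two frames, the green sphere sits at roughly (12.2, 4.3) before and (10.0, 4.9) after.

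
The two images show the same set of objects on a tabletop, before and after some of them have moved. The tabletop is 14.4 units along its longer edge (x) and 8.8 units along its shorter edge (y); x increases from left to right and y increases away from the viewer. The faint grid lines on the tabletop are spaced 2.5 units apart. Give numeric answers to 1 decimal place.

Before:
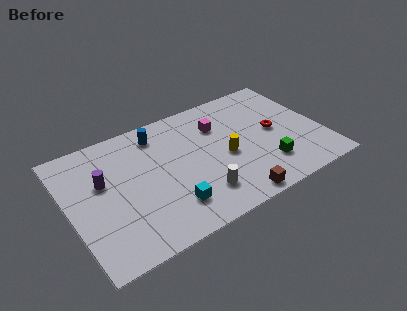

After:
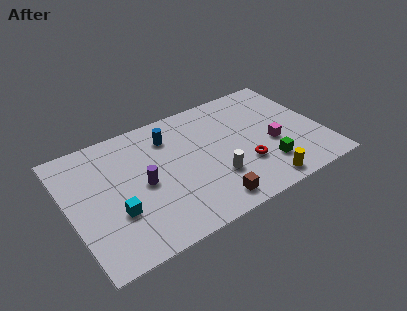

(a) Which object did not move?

the green cube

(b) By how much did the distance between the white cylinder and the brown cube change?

-0.5

They were about 2.1 units apart before and 1.6 after — 0.5 units closer together.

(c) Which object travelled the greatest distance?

the magenta cube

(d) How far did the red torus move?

2.7

From (11.8, 4.5) to (9.7, 2.8), the red torus covered √(2.1² + 1.7²) ≈ 2.7 units.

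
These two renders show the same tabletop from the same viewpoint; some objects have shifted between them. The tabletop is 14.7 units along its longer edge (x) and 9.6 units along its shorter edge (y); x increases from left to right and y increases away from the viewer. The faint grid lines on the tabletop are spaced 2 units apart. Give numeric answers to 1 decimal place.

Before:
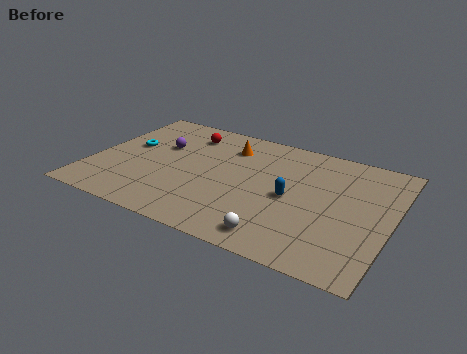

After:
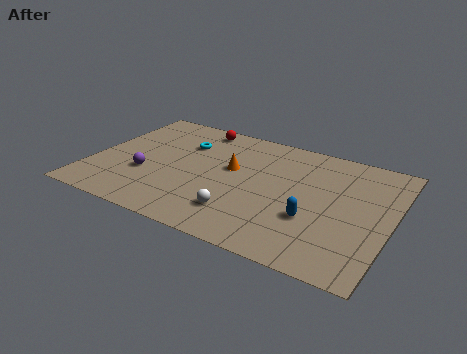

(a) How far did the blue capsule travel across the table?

1.7

The blue capsule was near (9.9, 4.5) before and (11.1, 3.3) after, so it travelled √(1.2² + 1.2²) ≈ 1.7 units.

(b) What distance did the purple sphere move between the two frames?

2.7

From (3.1, 6.1) to (2.8, 3.4), the purple sphere covered √(0.3² + 2.7²) ≈ 2.7 units.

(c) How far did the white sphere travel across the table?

2.2

From (9.7, 1.3) to (7.7, 2.2), the white sphere covered √(2.0² + 0.9²) ≈ 2.2 units.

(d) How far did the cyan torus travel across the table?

2.9

The cyan torus moved from about (1.6, 5.5) to (4.2, 6.8), a distance of √(2.6² + 1.3²) ≈ 2.9.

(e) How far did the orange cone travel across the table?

1.8

From (6.4, 7.4) to (6.8, 5.6), the orange cone covered √(0.4² + 1.8²) ≈ 1.8 units.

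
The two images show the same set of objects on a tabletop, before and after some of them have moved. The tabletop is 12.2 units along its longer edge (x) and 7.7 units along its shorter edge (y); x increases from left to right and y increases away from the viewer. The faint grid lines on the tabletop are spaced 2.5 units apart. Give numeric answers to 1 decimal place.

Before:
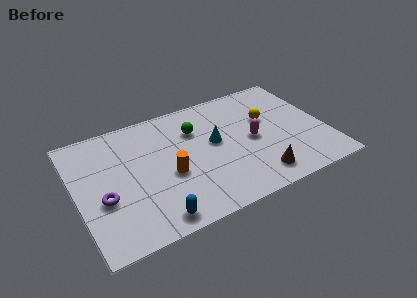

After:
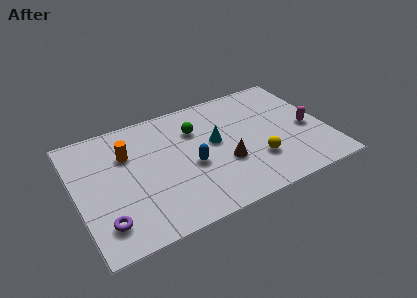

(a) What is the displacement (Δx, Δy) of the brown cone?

(-1.4, 1.5)

The brown cone started near (8.5, 1.3) and ended near (7.1, 2.8).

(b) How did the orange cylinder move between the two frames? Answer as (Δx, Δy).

(-1.8, 2.1)

From the two frames, the orange cylinder sits at roughly (4.4, 3.2) before and (2.6, 5.3) after.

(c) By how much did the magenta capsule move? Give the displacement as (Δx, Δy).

(2.7, -0.3)

The magenta capsule was at about (8.6, 3.7) and moved to about (11.3, 3.4).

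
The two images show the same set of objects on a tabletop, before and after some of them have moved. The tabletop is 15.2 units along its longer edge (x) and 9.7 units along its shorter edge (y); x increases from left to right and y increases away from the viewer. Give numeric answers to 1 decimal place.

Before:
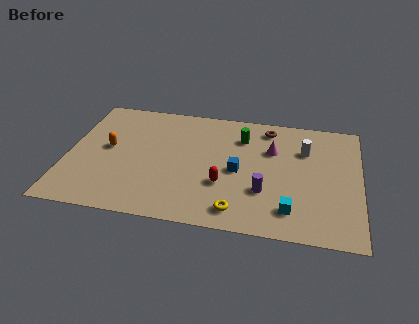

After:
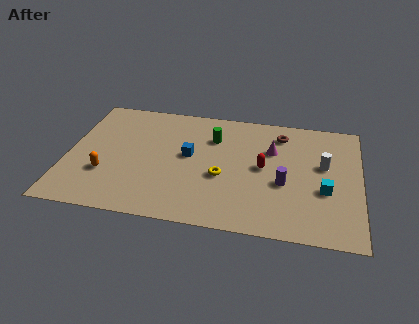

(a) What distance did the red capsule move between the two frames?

2.6

The red capsule moved from about (8.2, 3.3) to (10.2, 5.0), a distance of √(2.0² + 1.7²) ≈ 2.6.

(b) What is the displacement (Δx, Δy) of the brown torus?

(0.7, -0.4)

The brown torus started near (10.3, 8.3) and ended near (11.0, 7.9).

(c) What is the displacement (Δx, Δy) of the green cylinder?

(-1.5, -0.3)

The green cylinder was at about (9.0, 7.3) and moved to about (7.5, 7.0).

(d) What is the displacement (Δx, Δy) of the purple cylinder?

(1.0, 0.8)

The purple cylinder started near (10.3, 3.1) and ended near (11.3, 3.9).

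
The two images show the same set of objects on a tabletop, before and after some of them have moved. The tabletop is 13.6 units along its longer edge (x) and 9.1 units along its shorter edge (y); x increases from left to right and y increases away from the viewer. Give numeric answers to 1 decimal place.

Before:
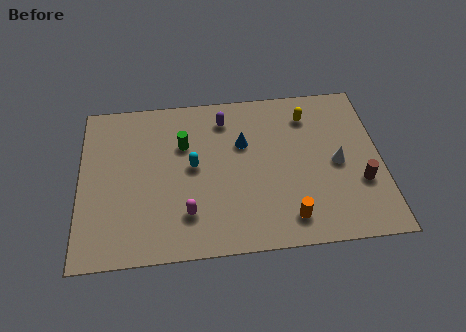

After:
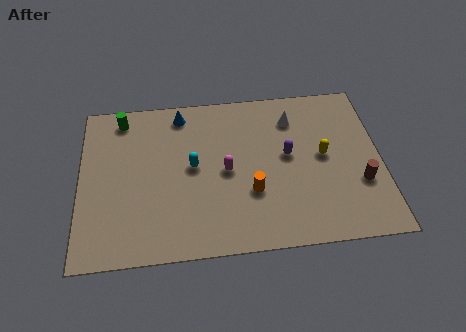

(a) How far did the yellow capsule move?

2.5

The yellow capsule moved from about (10.4, 7.2) to (11.0, 4.8), a distance of √(0.6² + 2.4²) ≈ 2.5.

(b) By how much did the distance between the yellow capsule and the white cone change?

-0.5

The distance was about 3.1 in the first image and 2.6 in the second, so they moved 0.5 units closer together.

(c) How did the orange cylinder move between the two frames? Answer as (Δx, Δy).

(-1.6, 1.6)

The orange cylinder was at about (9.3, 1.5) and moved to about (7.7, 3.1).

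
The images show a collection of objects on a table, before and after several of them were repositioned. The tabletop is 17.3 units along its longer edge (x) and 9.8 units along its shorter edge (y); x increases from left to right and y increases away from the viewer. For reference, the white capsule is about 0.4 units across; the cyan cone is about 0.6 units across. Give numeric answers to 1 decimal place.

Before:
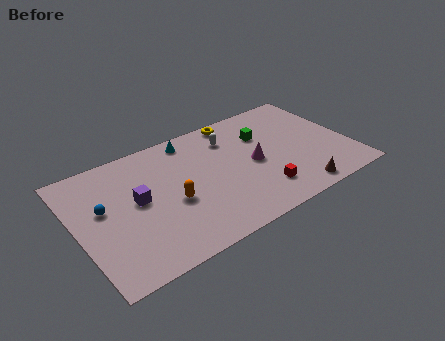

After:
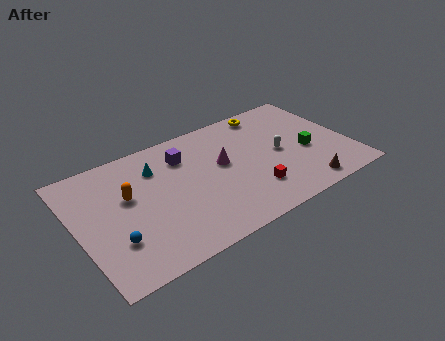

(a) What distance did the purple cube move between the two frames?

3.9

The purple cube moved from about (3.8, 5.3) to (7.1, 7.4), a distance of √(3.3² + 2.1²) ≈ 3.9.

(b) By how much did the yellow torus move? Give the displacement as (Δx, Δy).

(2.1, -0.2)

The yellow torus started near (10.8, 8.9) and ended near (12.9, 8.7).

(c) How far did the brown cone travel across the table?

0.5

The brown cone was near (13.3, 1.1) before and (13.8, 1.2) after, so it travelled √(0.5² + 0.1²) ≈ 0.5 units.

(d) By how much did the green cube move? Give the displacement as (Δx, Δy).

(2.4, -2.7)

From the two frames, the green cube sits at roughly (12.2, 6.8) before and (14.6, 4.1) after.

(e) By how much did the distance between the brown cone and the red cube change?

+1.0

Before: roughly 2.4 units apart; after: 3.4. That's 1.0 units further apart.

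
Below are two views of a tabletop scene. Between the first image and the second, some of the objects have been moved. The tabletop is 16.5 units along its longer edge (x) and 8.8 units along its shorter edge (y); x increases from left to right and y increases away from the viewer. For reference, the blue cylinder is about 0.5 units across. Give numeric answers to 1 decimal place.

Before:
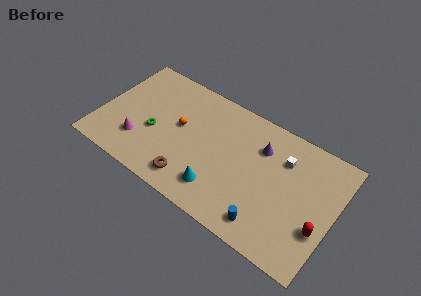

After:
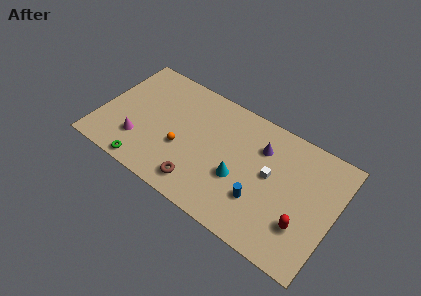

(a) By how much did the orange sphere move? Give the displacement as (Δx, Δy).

(0.4, -1.5)

The orange sphere started near (5.5, 4.9) and ended near (5.9, 3.4).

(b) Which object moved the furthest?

the green torus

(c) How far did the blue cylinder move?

1.5

The blue cylinder moved from about (12.3, 1.4) to (11.6, 2.7), a distance of √(0.7² + 1.3²) ≈ 1.5.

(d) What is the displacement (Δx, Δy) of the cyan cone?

(1.2, 1.5)

The cyan cone was at about (8.8, 1.9) and moved to about (10.0, 3.4).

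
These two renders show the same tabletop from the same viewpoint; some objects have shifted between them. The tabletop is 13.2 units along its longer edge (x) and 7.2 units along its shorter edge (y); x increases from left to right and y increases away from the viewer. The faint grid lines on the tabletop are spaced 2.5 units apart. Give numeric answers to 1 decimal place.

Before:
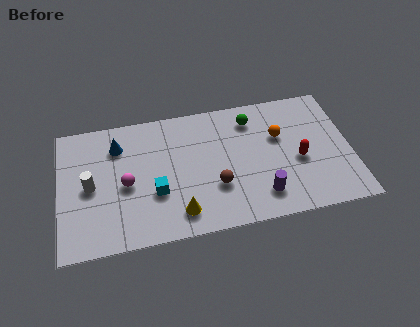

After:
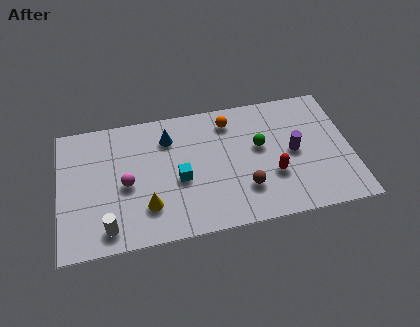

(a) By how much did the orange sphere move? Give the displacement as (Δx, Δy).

(-2.2, 1.3)

From the two frames, the orange sphere sits at roughly (10.0, 4.6) before and (7.8, 5.9) after.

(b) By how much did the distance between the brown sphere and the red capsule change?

-2.5

They were about 3.9 units apart before and 1.4 after — 2.5 units closer together.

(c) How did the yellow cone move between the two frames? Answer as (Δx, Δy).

(-1.4, 0.6)

The yellow cone was at about (5.3, 1.3) and moved to about (3.9, 1.9).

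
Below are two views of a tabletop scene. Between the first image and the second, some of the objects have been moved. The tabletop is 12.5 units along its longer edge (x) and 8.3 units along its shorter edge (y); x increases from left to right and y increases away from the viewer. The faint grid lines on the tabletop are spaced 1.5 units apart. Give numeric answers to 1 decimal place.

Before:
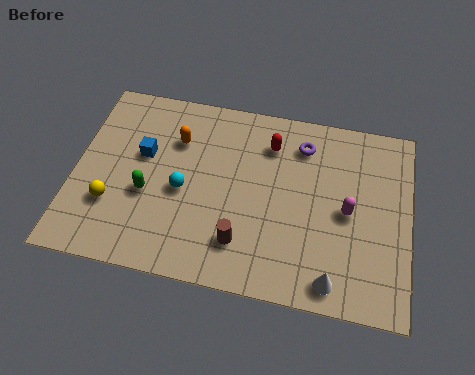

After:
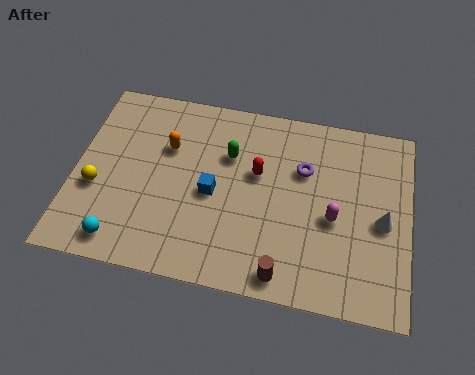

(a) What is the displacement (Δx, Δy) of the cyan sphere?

(-2.1, -2.6)

The cyan sphere was at about (4.1, 3.7) and moved to about (2.0, 1.1).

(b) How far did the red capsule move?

1.5

The red capsule was near (7.2, 6.4) before and (6.8, 5.0) after, so it travelled √(0.4² + 1.4²) ≈ 1.5 units.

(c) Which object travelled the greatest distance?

the green capsule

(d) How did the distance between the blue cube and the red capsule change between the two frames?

-2.9

They were about 4.9 units apart before and 2.0 after — 2.9 units closer together.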